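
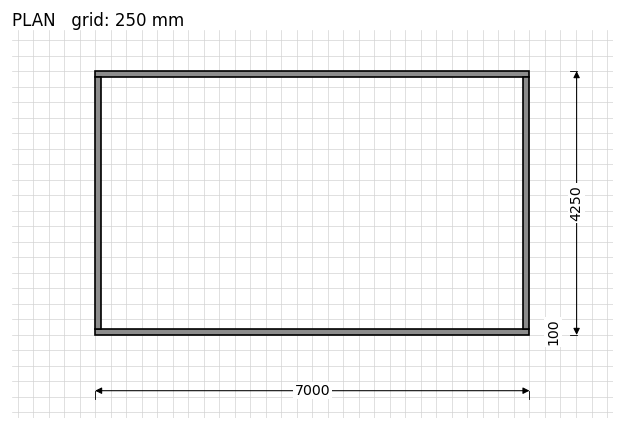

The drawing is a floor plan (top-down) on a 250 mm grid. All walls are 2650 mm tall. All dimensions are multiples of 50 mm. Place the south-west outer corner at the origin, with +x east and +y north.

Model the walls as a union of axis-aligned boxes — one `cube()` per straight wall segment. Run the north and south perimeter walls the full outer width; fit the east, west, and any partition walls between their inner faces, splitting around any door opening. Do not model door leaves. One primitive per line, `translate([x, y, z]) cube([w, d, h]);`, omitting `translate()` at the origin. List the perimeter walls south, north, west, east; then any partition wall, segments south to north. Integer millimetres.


cube([7000, 100, 2650]);
translate([0, 4150, 0]) cube([7000, 100, 2650]);
translate([0, 100, 0]) cube([100, 4050, 2650]);
translate([6900, 100, 0]) cube([100, 4050, 2650]);


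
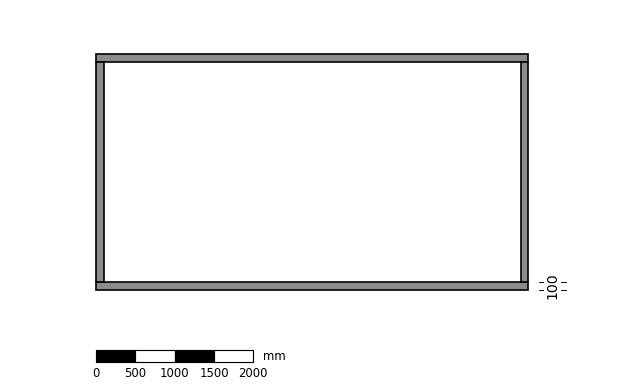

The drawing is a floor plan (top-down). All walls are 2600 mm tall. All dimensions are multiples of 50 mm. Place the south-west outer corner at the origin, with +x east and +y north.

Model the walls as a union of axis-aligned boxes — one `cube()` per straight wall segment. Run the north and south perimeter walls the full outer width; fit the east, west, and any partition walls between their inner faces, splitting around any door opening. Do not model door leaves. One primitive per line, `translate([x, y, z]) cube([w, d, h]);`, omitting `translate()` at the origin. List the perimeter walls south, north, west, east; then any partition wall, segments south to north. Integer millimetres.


cube([5500, 100, 2600]);
translate([0, 2900, 0]) cube([5500, 100, 2600]);
translate([0, 100, 0]) cube([100, 2800, 2600]);
translate([5400, 100, 0]) cube([100, 2800, 2600]);


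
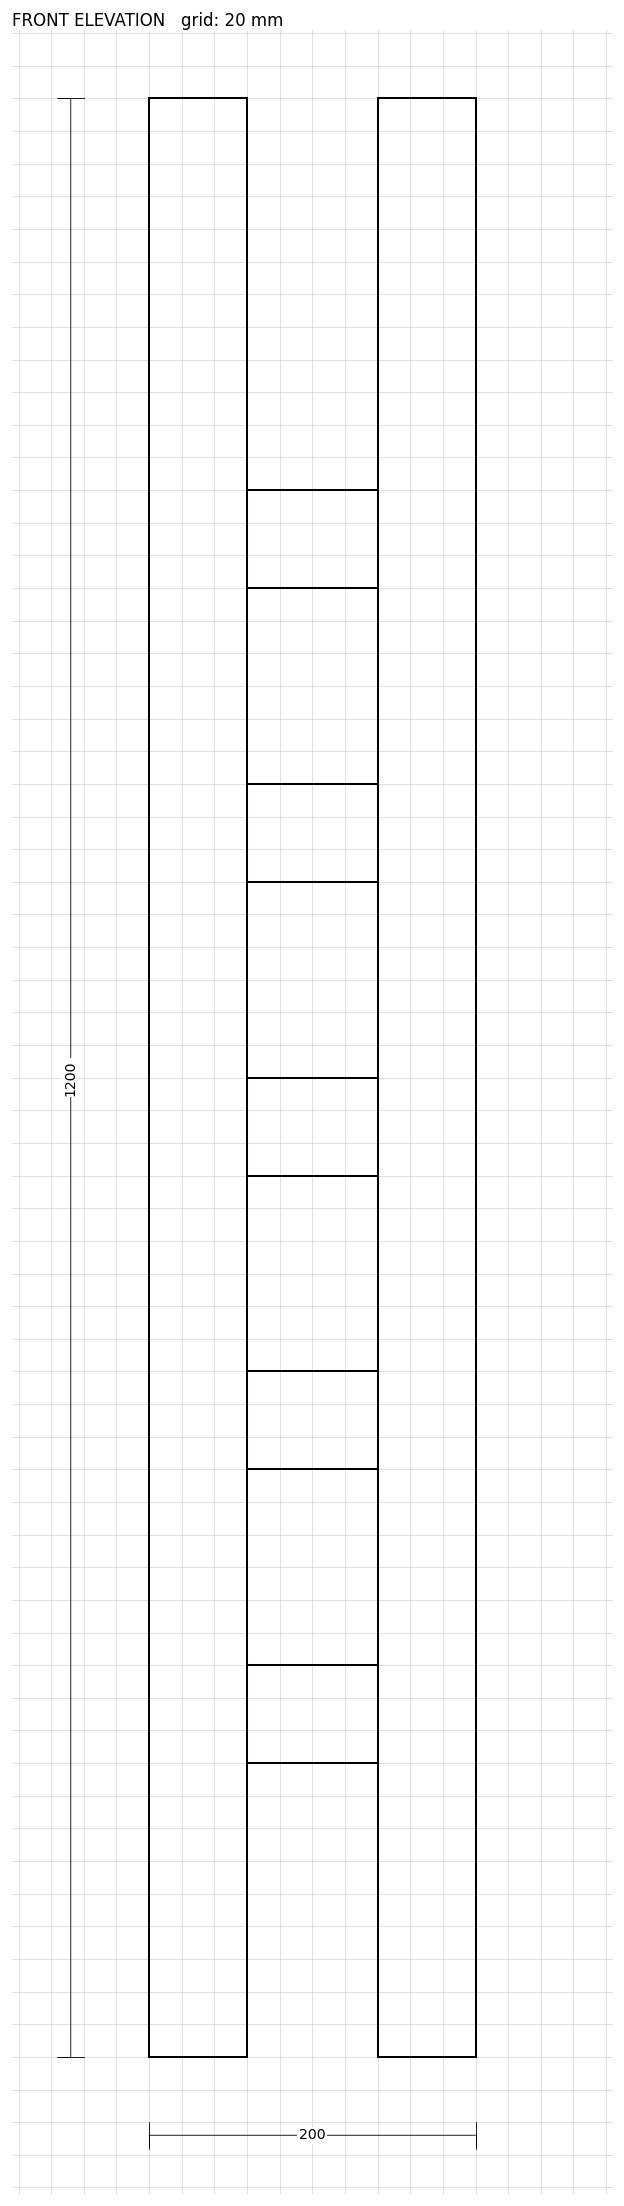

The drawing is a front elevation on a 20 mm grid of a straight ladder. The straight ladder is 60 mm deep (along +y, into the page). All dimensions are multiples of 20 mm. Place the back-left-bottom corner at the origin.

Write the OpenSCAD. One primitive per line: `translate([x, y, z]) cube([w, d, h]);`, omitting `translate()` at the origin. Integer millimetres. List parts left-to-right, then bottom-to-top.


cube([60, 60, 1200]);
translate([60, 0, 180]) cube([80, 60, 60]);
translate([60, 0, 360]) cube([80, 60, 60]);
translate([60, 0, 540]) cube([80, 60, 60]);
translate([60, 0, 720]) cube([80, 60, 60]);
translate([60, 0, 900]) cube([80, 60, 60]);
translate([140, 0, 0]) cube([60, 60, 1200]);


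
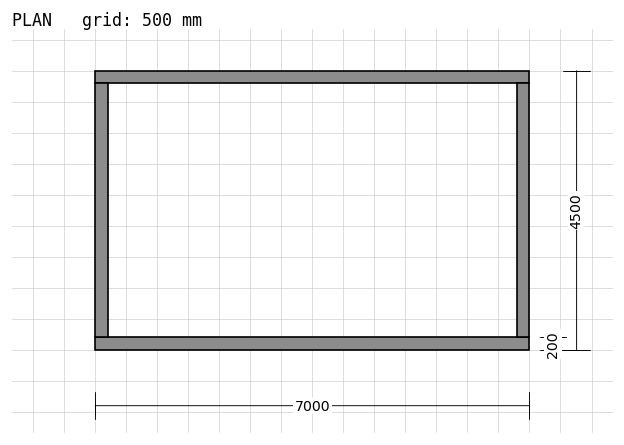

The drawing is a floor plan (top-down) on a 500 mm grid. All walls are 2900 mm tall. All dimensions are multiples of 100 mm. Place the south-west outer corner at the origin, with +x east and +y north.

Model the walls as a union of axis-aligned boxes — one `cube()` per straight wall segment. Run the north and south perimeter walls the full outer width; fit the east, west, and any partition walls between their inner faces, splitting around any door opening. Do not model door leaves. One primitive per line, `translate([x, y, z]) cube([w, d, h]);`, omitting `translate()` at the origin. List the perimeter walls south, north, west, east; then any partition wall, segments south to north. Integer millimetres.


cube([7000, 200, 2900]);
translate([0, 4300, 0]) cube([7000, 200, 2900]);
translate([0, 200, 0]) cube([200, 4100, 2900]);
translate([6800, 200, 0]) cube([200, 4100, 2900]);


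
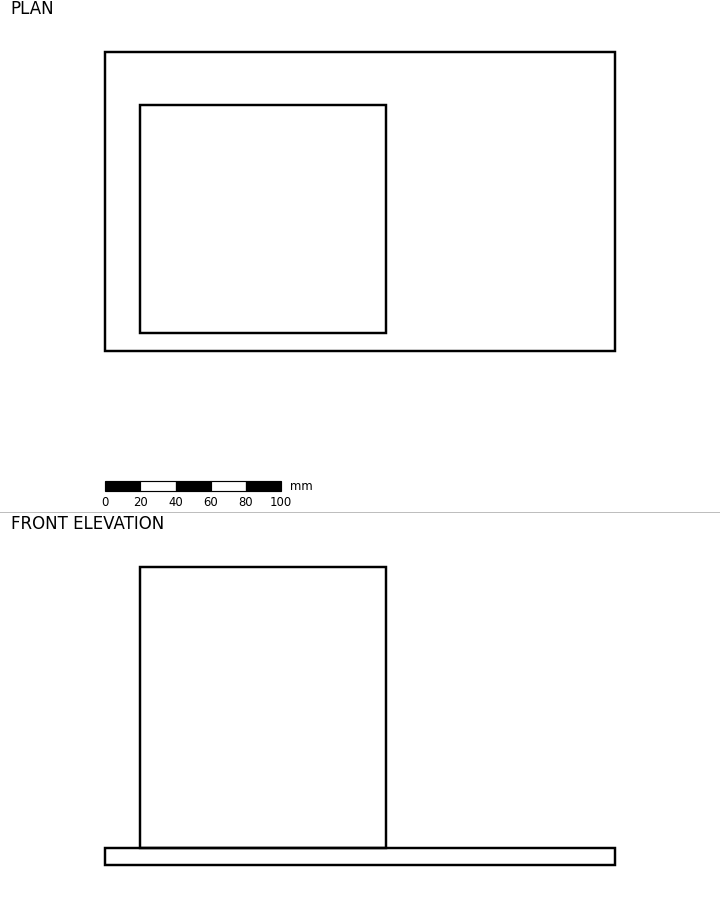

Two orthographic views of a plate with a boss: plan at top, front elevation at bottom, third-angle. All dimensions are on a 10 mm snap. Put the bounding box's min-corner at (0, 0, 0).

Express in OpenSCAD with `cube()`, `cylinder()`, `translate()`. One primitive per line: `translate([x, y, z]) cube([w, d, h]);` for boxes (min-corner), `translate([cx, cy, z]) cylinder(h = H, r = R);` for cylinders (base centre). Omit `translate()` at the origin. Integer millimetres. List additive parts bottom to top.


cube([290, 170, 10]);
translate([20, 10, 10]) cube([140, 130, 160]);


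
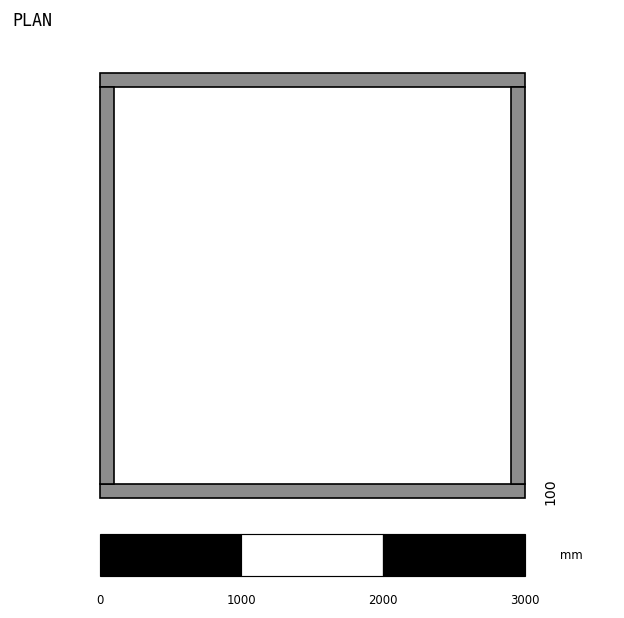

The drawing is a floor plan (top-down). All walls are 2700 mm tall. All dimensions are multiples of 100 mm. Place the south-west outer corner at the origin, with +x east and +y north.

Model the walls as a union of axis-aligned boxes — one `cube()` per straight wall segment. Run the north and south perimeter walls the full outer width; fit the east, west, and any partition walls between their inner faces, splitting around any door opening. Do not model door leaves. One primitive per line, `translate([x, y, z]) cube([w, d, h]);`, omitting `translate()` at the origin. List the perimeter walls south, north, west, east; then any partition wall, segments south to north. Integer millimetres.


cube([3000, 100, 2700]);
translate([0, 2900, 0]) cube([3000, 100, 2700]);
translate([0, 100, 0]) cube([100, 2800, 2700]);
translate([2900, 100, 0]) cube([100, 2800, 2700]);


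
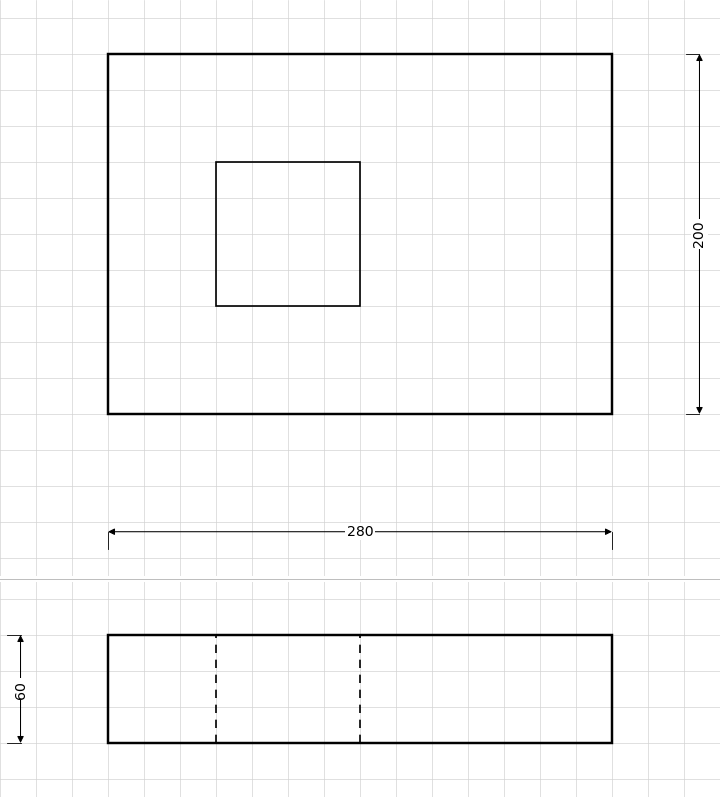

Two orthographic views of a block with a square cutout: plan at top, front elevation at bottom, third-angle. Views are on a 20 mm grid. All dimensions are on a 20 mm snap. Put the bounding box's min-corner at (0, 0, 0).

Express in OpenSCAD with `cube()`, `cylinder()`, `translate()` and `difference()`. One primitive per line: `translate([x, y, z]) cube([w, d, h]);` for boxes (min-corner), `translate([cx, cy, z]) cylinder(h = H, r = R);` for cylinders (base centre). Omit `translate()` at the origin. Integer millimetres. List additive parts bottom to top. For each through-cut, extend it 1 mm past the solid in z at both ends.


difference() {
  cube([280, 200, 60]);
  translate([60, 60, -1]) cube([80, 80, 62]);
}


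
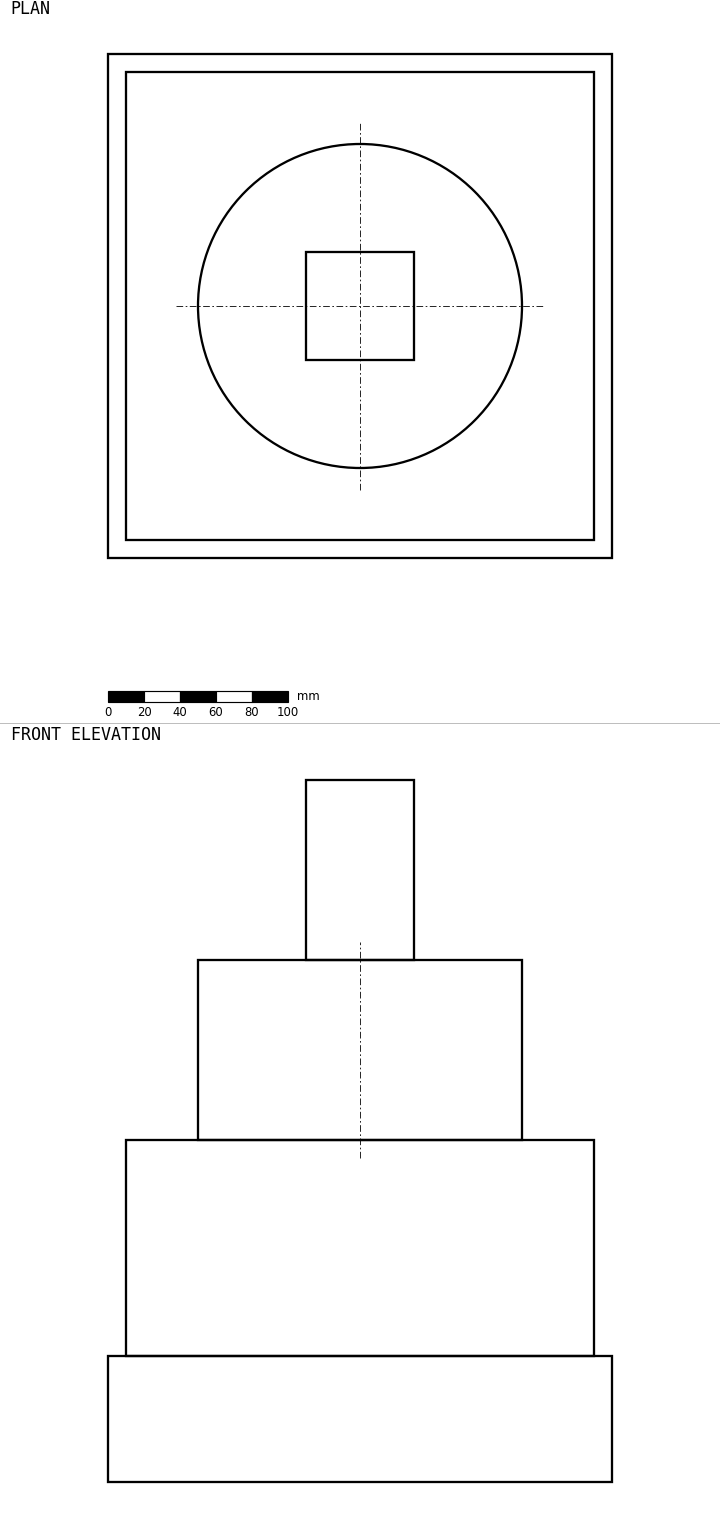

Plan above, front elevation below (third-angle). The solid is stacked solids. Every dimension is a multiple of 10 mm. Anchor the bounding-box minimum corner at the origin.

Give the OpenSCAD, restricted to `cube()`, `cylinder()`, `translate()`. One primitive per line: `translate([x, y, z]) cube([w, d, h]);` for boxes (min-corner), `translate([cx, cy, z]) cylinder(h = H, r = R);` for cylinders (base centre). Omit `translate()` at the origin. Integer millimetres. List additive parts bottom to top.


cube([280, 280, 70]);
translate([10, 10, 70]) cube([260, 260, 120]);
translate([140, 140, 190]) cylinder(h = 100, r = 90);
translate([110, 110, 290]) cube([60, 60, 100]);


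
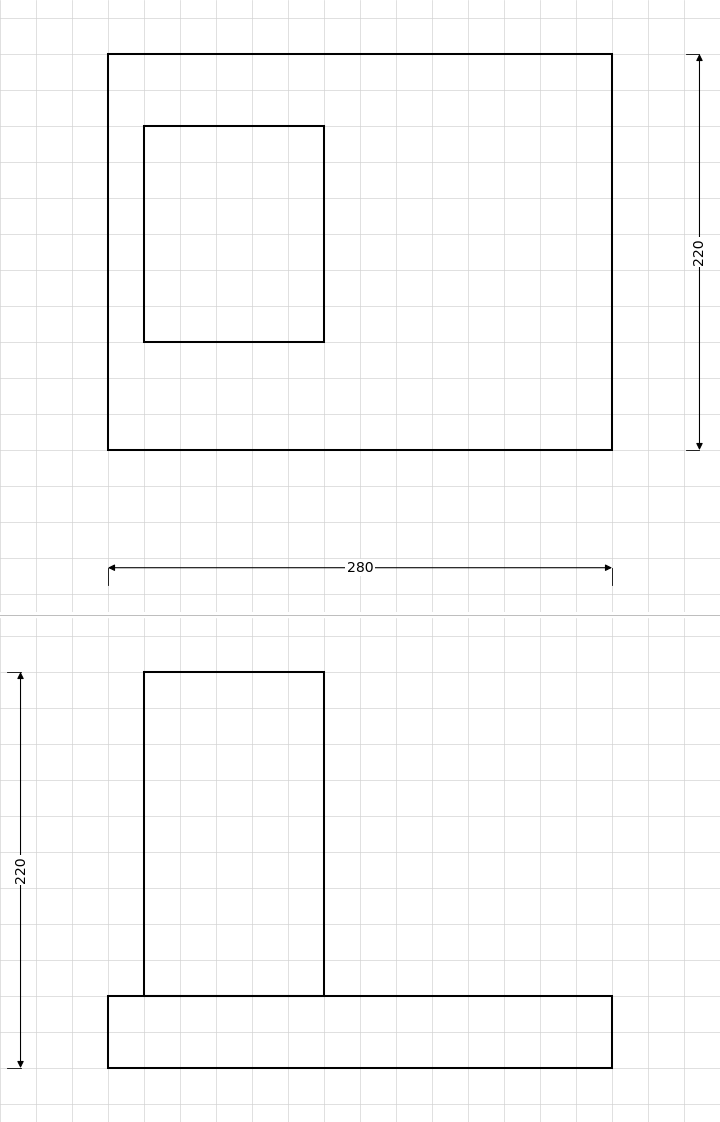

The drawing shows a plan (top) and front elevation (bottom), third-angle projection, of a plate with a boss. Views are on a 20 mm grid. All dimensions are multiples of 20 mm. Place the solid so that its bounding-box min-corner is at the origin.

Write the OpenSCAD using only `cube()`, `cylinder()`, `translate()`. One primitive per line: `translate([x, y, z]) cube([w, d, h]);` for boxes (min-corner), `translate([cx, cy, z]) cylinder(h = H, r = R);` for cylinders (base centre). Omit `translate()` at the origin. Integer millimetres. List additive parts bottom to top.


cube([280, 220, 40]);
translate([20, 60, 40]) cube([100, 120, 180]);


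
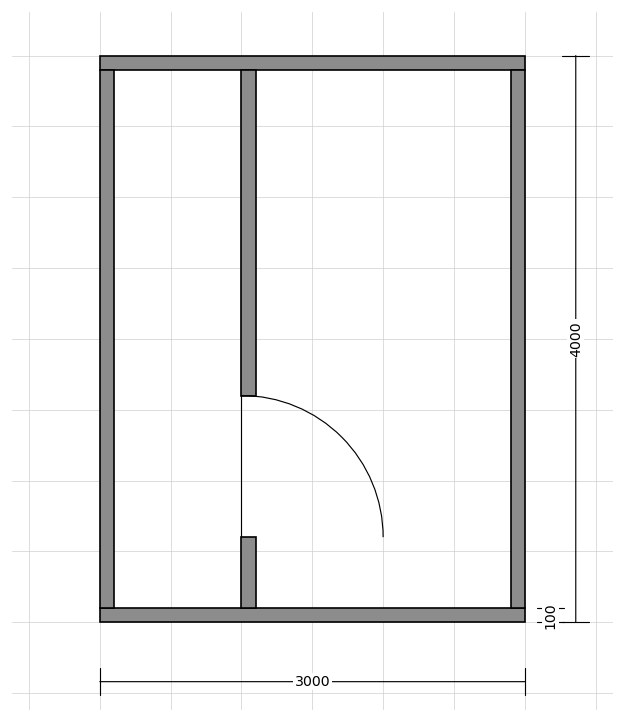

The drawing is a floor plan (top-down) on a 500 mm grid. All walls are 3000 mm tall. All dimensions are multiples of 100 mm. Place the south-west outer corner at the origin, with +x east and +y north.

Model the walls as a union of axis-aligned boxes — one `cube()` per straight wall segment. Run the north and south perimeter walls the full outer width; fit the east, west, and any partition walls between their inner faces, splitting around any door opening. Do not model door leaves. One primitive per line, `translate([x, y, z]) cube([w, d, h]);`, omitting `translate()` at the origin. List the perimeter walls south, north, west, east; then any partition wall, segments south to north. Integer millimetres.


cube([3000, 100, 3000]);
translate([0, 3900, 0]) cube([3000, 100, 3000]);
translate([0, 100, 0]) cube([100, 3800, 3000]);
translate([2900, 100, 0]) cube([100, 3800, 3000]);
translate([1000, 100, 0]) cube([100, 500, 3000]);
translate([1000, 1600, 0]) cube([100, 2300, 3000]);


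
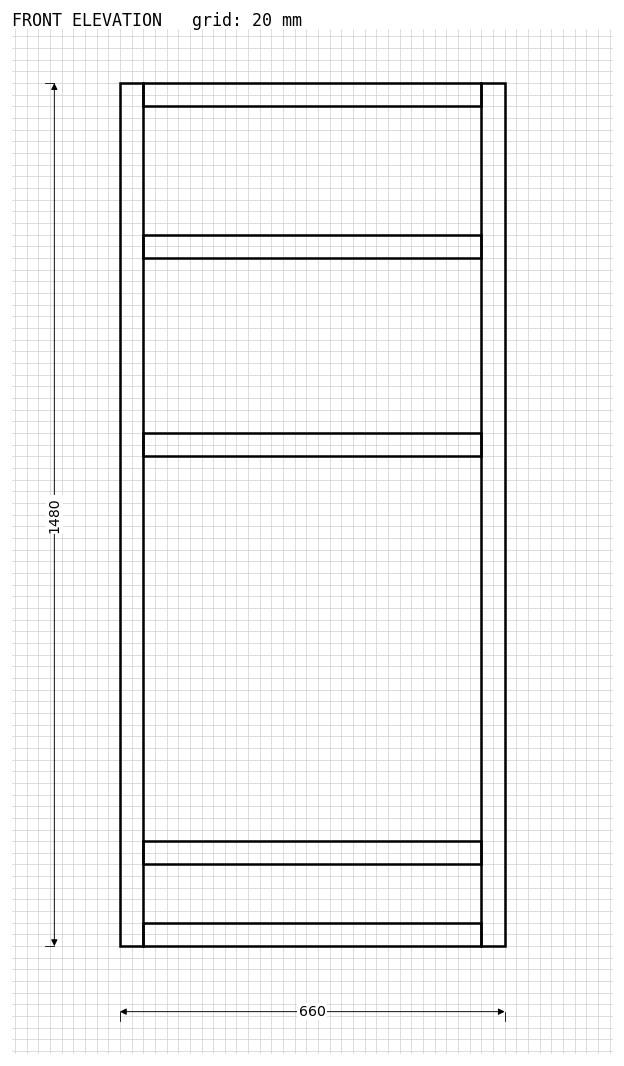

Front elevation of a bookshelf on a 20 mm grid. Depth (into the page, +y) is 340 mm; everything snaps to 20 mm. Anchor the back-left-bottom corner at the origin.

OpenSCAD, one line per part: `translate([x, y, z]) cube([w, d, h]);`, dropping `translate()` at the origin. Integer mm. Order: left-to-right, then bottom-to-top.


cube([40, 340, 1480]);
translate([40, 0, 0]) cube([580, 340, 40]);
translate([40, 0, 140]) cube([580, 340, 40]);
translate([40, 0, 840]) cube([580, 340, 40]);
translate([40, 0, 1180]) cube([580, 340, 40]);
translate([40, 0, 1440]) cube([580, 340, 40]);
translate([620, 0, 0]) cube([40, 340, 1480]);


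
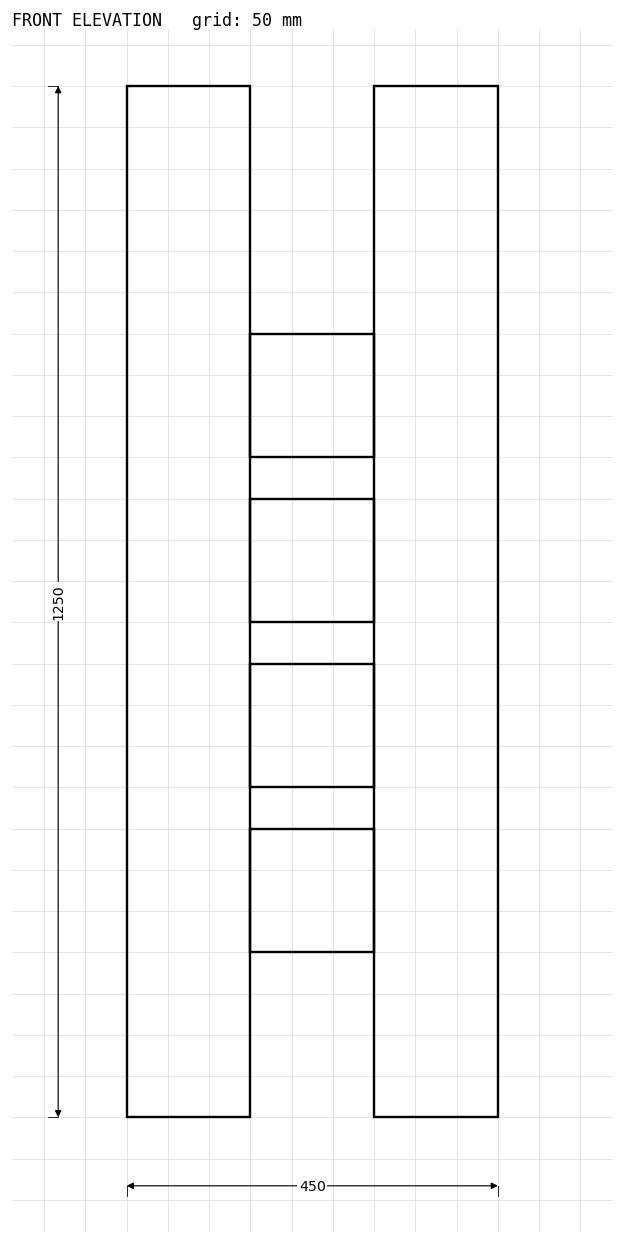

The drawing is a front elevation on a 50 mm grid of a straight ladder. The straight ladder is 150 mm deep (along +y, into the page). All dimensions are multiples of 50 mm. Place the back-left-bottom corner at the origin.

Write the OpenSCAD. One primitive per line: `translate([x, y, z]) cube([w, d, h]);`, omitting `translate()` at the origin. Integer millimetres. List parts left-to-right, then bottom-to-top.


cube([150, 150, 1250]);
translate([150, 0, 200]) cube([150, 150, 150]);
translate([150, 0, 400]) cube([150, 150, 150]);
translate([150, 0, 600]) cube([150, 150, 150]);
translate([150, 0, 800]) cube([150, 150, 150]);
translate([300, 0, 0]) cube([150, 150, 1250]);


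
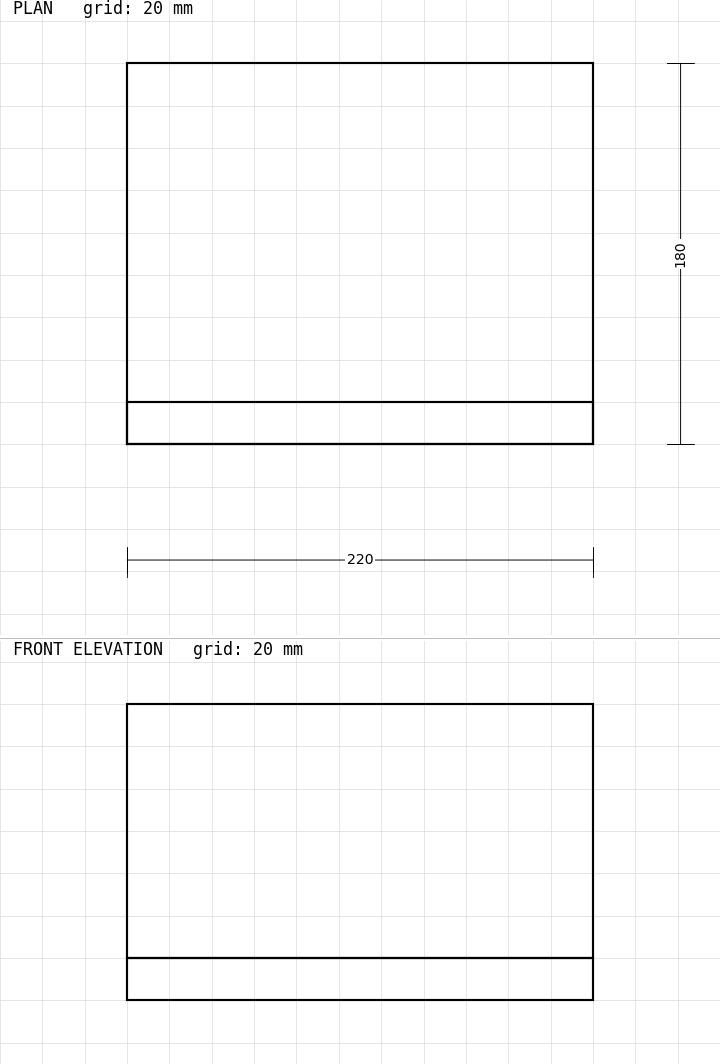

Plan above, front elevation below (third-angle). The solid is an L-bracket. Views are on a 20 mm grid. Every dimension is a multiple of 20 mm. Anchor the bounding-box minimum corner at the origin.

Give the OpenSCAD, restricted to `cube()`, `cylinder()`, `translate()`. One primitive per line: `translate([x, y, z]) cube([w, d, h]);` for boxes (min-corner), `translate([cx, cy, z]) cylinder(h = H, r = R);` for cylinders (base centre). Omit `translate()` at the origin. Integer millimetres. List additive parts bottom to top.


cube([220, 180, 20]);
translate([0, 0, 20]) cube([220, 20, 120]);


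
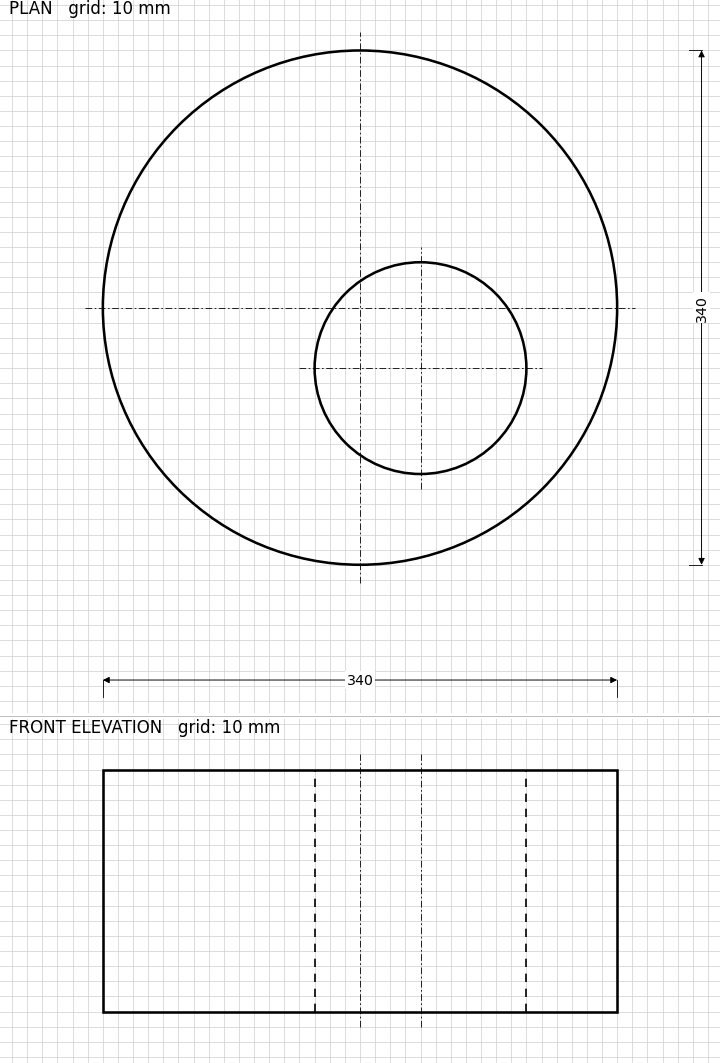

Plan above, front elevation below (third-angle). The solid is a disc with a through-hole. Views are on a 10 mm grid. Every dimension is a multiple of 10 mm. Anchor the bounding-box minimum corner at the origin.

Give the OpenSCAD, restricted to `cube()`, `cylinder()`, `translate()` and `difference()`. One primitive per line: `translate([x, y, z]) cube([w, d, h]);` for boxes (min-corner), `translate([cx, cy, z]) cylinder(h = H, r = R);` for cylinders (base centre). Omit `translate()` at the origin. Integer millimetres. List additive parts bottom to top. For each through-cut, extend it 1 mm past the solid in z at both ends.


difference() {
  translate([170, 170, 0]) cylinder(h = 160, r = 170);
  translate([210, 130, -1]) cylinder(h = 162, r = 70);
}


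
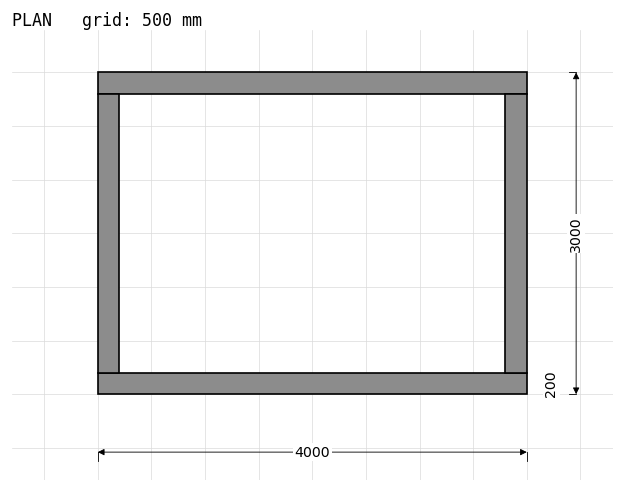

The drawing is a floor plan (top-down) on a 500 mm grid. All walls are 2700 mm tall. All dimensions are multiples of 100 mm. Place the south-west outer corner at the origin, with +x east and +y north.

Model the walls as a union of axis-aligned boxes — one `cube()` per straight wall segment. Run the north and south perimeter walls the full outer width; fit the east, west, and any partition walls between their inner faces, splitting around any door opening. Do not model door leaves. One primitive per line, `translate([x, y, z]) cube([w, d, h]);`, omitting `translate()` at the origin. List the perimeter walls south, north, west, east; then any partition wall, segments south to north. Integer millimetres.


cube([4000, 200, 2700]);
translate([0, 2800, 0]) cube([4000, 200, 2700]);
translate([0, 200, 0]) cube([200, 2600, 2700]);
translate([3800, 200, 0]) cube([200, 2600, 2700]);


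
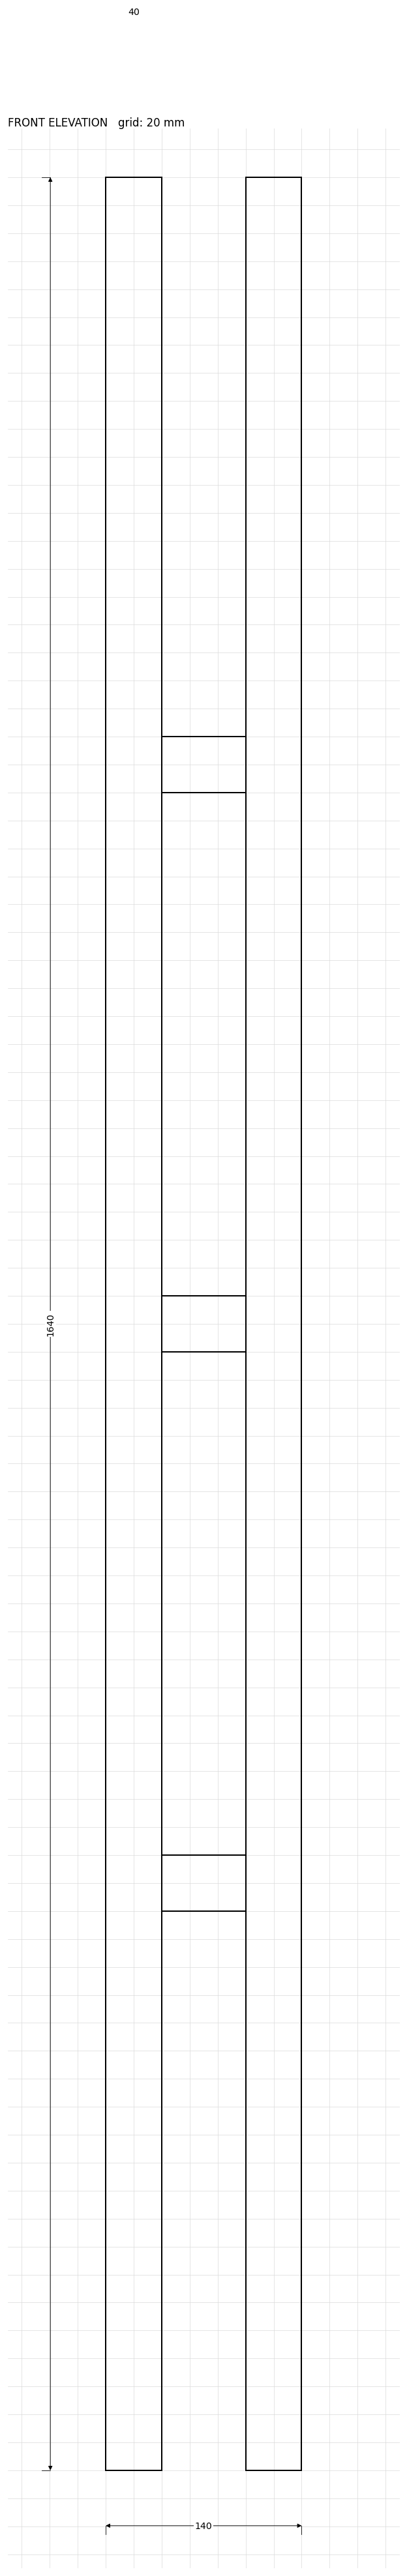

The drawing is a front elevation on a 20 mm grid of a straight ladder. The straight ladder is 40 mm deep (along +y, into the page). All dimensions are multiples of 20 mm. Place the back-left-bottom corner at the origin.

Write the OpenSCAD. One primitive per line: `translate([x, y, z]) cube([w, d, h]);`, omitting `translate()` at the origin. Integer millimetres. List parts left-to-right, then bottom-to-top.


cube([40, 40, 1640]);
translate([40, 0, 400]) cube([60, 40, 40]);
translate([40, 0, 800]) cube([60, 40, 40]);
translate([40, 0, 1200]) cube([60, 40, 40]);
translate([100, 0, 0]) cube([40, 40, 1640]);


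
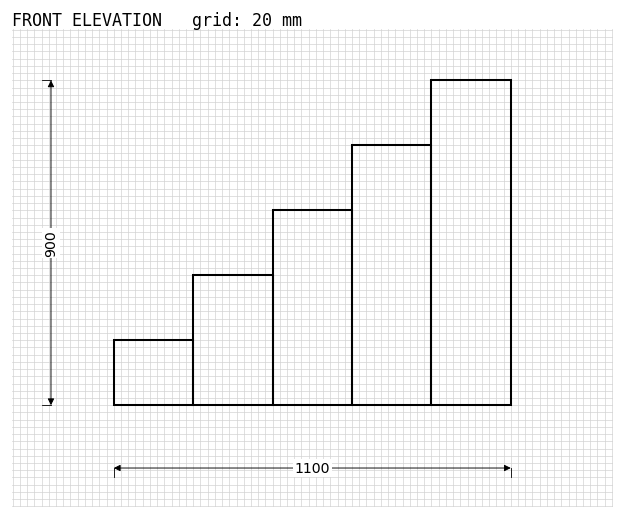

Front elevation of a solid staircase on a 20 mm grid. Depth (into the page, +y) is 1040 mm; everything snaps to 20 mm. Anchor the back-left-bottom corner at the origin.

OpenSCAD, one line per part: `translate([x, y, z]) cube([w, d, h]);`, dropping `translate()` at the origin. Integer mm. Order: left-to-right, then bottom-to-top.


cube([220, 1040, 180]);
translate([220, 0, 0]) cube([220, 1040, 360]);
translate([440, 0, 0]) cube([220, 1040, 540]);
translate([660, 0, 0]) cube([220, 1040, 720]);
translate([880, 0, 0]) cube([220, 1040, 900]);


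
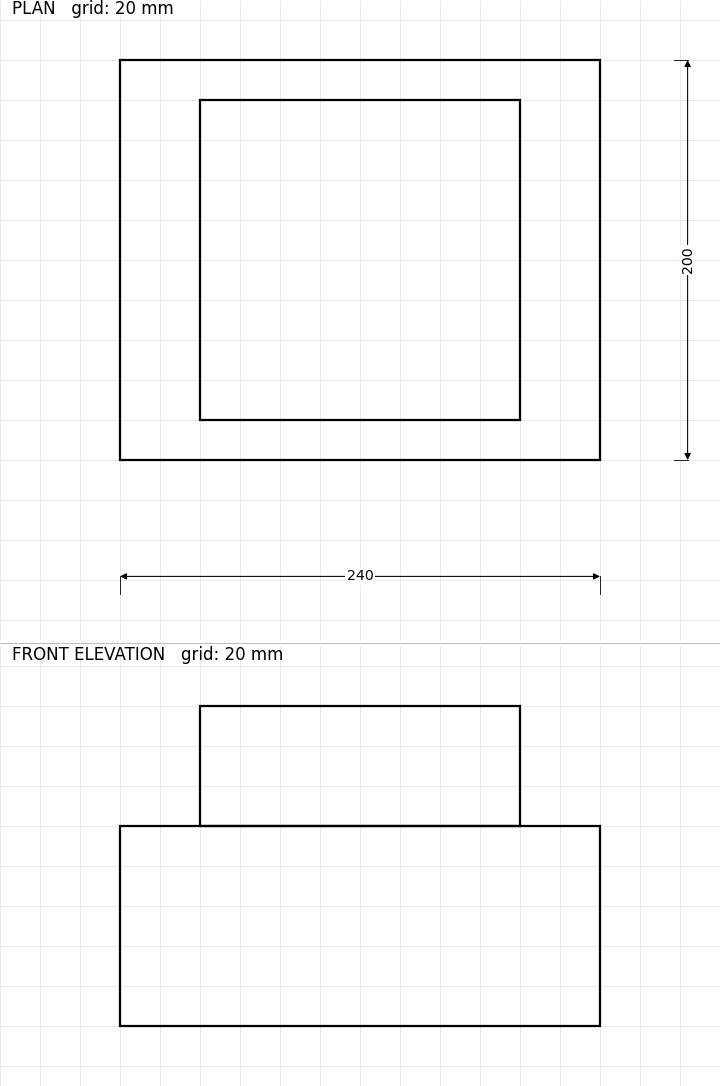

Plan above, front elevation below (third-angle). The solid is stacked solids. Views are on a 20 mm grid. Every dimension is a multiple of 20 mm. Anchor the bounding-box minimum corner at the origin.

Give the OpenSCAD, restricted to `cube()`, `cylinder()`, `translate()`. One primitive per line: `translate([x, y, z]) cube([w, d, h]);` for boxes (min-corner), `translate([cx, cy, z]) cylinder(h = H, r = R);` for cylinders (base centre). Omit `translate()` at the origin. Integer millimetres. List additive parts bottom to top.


cube([240, 200, 100]);
translate([40, 20, 100]) cube([160, 160, 60]);


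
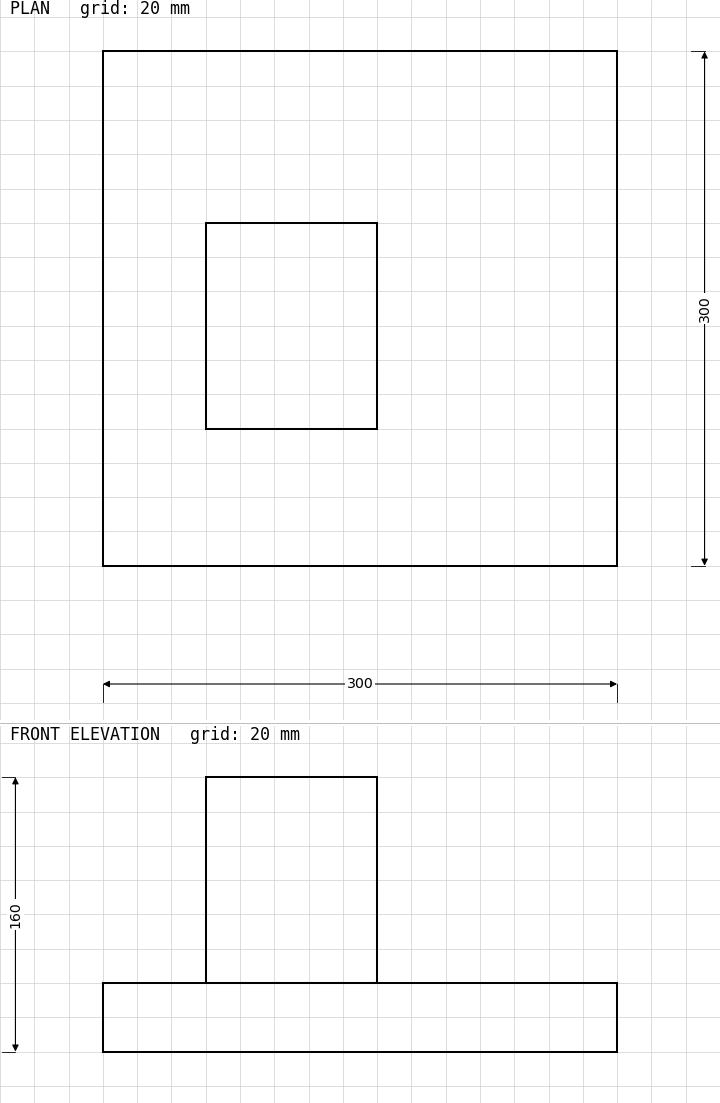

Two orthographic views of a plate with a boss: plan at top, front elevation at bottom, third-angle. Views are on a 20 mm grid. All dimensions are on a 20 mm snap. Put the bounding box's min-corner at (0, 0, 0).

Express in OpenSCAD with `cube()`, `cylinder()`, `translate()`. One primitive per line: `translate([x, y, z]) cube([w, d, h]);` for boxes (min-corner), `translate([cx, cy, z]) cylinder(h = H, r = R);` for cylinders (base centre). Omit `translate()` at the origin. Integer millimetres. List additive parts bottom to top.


cube([300, 300, 40]);
translate([60, 80, 40]) cube([100, 120, 120]);


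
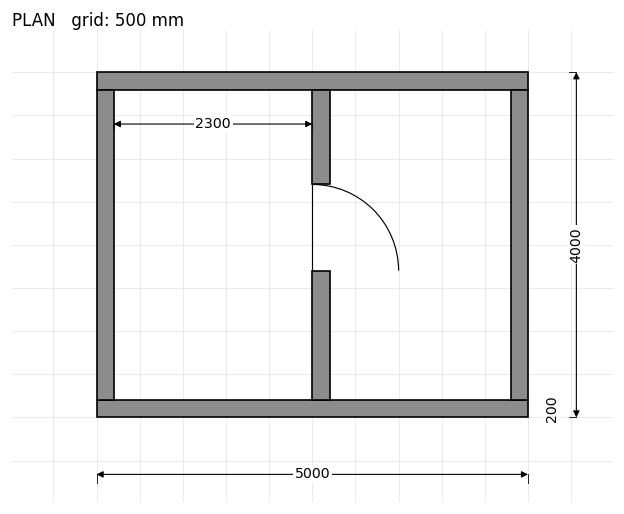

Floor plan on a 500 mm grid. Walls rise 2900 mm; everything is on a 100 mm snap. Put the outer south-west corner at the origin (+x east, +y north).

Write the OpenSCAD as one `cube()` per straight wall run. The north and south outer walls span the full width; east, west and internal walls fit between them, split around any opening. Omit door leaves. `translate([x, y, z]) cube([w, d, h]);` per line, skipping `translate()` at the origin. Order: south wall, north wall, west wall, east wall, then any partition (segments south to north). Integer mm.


cube([5000, 200, 2900]);
translate([0, 3800, 0]) cube([5000, 200, 2900]);
translate([0, 200, 0]) cube([200, 3600, 2900]);
translate([4800, 200, 0]) cube([200, 3600, 2900]);
translate([2500, 200, 0]) cube([200, 1500, 2900]);
translate([2500, 2700, 0]) cube([200, 1100, 2900]);


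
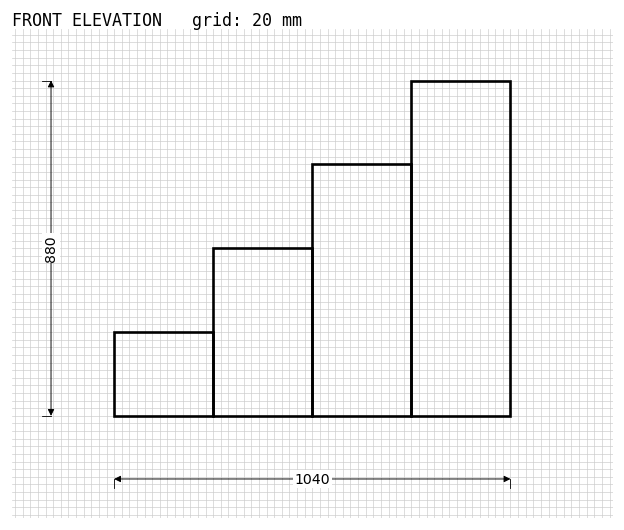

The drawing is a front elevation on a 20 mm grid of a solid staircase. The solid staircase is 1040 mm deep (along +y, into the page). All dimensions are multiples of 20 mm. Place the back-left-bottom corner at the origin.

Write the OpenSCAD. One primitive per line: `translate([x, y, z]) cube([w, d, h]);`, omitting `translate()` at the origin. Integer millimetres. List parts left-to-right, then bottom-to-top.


cube([260, 1040, 220]);
translate([260, 0, 0]) cube([260, 1040, 440]);
translate([520, 0, 0]) cube([260, 1040, 660]);
translate([780, 0, 0]) cube([260, 1040, 880]);


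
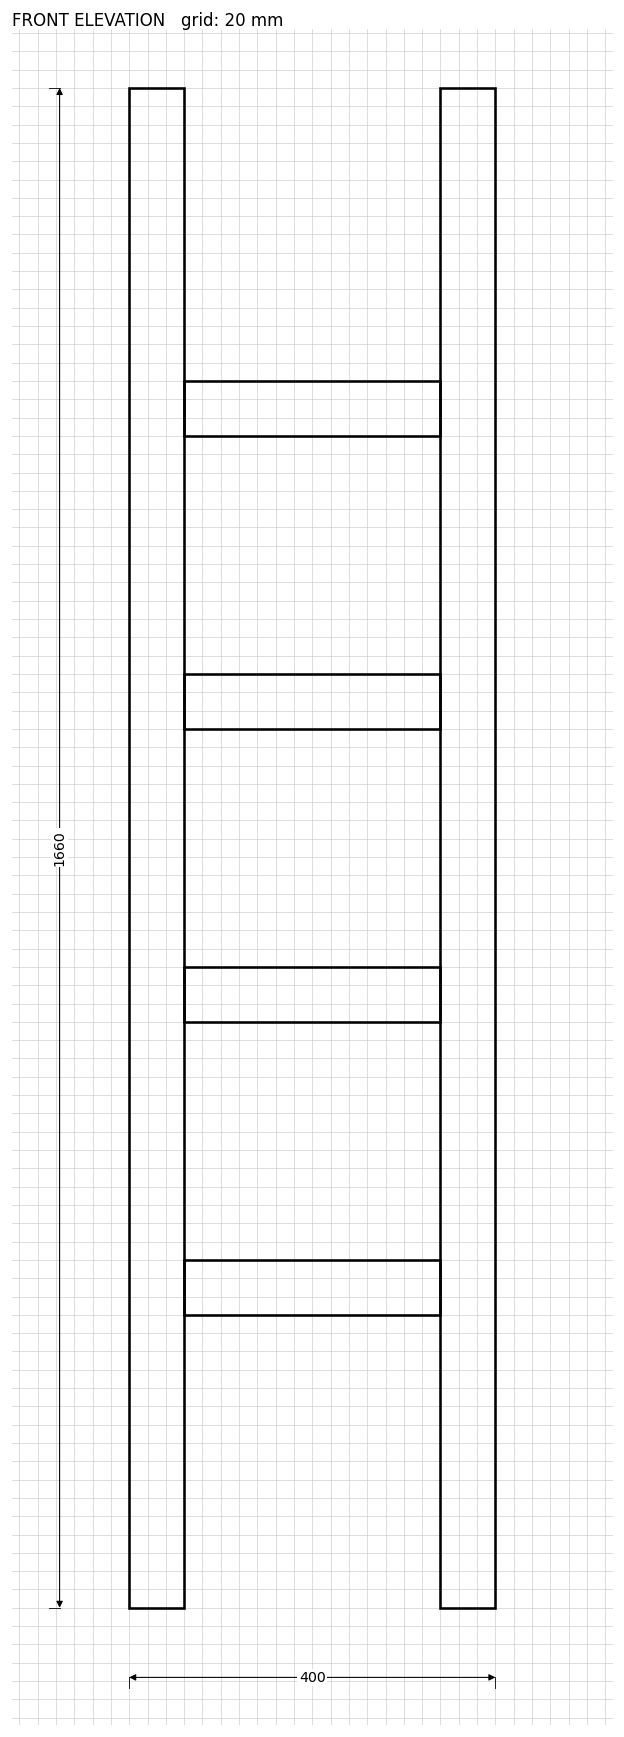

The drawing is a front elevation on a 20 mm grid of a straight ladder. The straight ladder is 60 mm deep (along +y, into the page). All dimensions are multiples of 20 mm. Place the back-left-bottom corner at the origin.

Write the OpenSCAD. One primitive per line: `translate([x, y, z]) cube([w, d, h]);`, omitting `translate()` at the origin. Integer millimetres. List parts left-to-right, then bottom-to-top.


cube([60, 60, 1660]);
translate([60, 0, 320]) cube([280, 60, 60]);
translate([60, 0, 640]) cube([280, 60, 60]);
translate([60, 0, 960]) cube([280, 60, 60]);
translate([60, 0, 1280]) cube([280, 60, 60]);
translate([340, 0, 0]) cube([60, 60, 1660]);


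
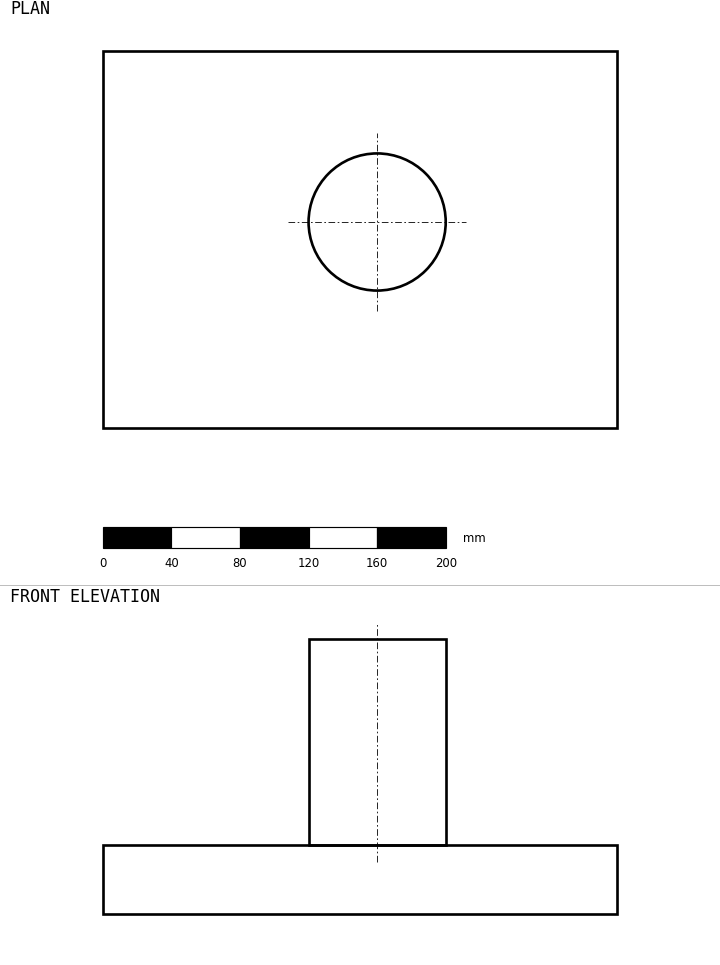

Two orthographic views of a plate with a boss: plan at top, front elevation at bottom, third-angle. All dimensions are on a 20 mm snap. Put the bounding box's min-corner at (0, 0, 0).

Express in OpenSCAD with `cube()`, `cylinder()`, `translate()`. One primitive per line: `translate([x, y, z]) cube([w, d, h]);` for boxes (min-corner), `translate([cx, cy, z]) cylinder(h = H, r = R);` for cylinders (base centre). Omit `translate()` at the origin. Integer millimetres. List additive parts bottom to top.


cube([300, 220, 40]);
translate([160, 120, 40]) cylinder(h = 120, r = 40);


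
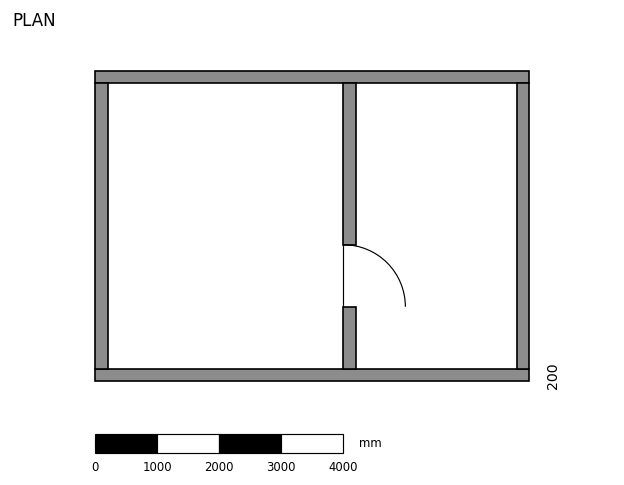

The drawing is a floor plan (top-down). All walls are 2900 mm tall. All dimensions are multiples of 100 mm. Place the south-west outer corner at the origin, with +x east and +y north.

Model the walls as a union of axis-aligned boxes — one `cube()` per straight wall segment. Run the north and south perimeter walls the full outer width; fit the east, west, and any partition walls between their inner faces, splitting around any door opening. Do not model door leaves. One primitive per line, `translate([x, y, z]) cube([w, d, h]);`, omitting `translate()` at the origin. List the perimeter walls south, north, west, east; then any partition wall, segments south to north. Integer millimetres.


cube([7000, 200, 2900]);
translate([0, 4800, 0]) cube([7000, 200, 2900]);
translate([0, 200, 0]) cube([200, 4600, 2900]);
translate([6800, 200, 0]) cube([200, 4600, 2900]);
translate([4000, 200, 0]) cube([200, 1000, 2900]);
translate([4000, 2200, 0]) cube([200, 2600, 2900]);


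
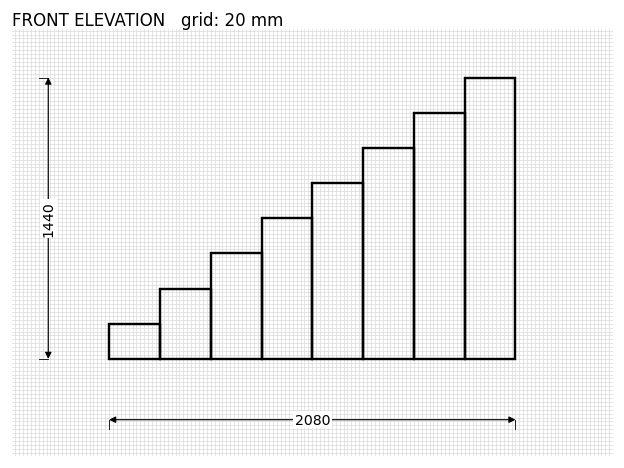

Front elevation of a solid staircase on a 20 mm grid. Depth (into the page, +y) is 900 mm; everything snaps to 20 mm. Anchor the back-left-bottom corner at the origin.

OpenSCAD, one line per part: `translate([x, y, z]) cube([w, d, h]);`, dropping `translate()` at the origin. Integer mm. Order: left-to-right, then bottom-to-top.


cube([260, 900, 180]);
translate([260, 0, 0]) cube([260, 900, 360]);
translate([520, 0, 0]) cube([260, 900, 540]);
translate([780, 0, 0]) cube([260, 900, 720]);
translate([1040, 0, 0]) cube([260, 900, 900]);
translate([1300, 0, 0]) cube([260, 900, 1080]);
translate([1560, 0, 0]) cube([260, 900, 1260]);
translate([1820, 0, 0]) cube([260, 900, 1440]);


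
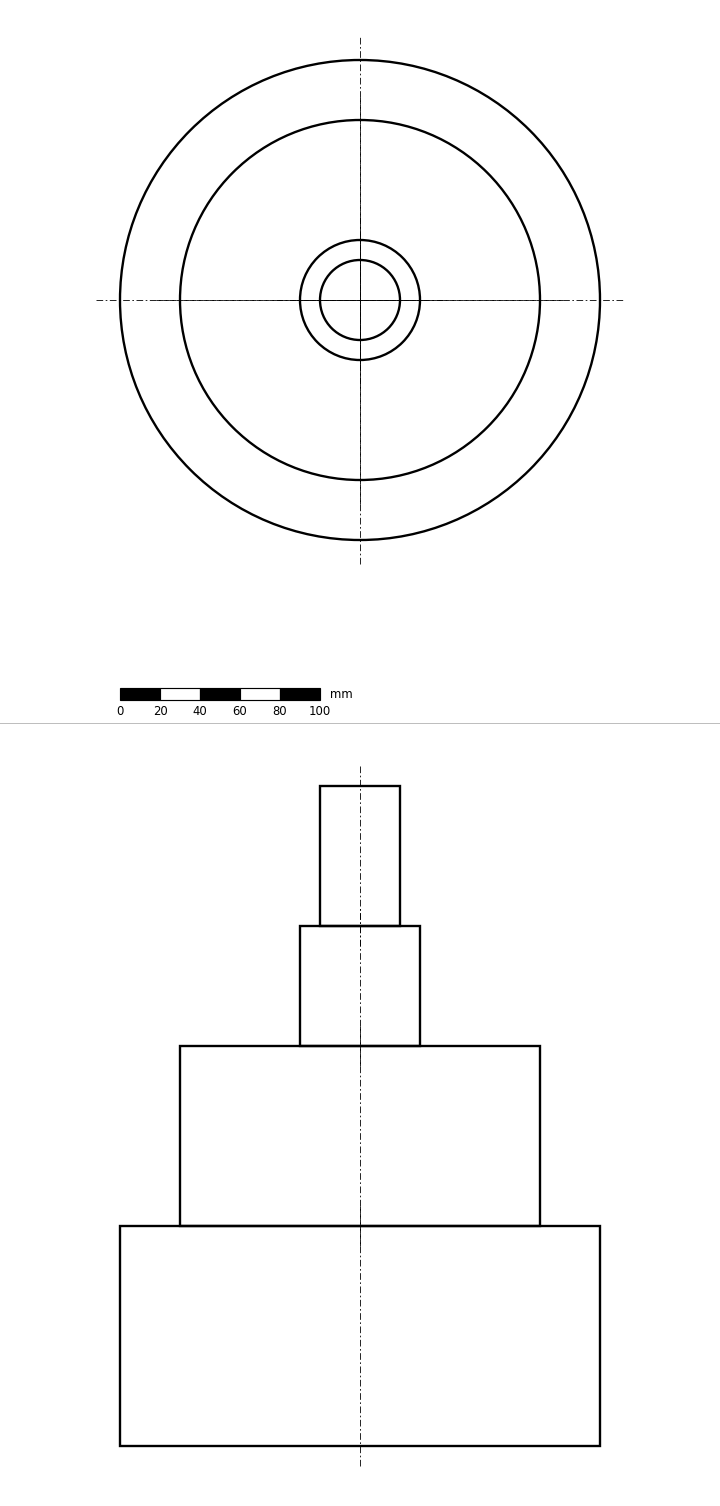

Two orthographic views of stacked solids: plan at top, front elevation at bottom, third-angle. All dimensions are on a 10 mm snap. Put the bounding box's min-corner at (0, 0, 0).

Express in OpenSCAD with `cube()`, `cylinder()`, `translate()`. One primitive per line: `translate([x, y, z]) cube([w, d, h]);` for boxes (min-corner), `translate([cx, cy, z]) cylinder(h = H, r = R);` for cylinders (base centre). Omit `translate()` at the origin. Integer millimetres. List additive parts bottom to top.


translate([120, 120, 0]) cylinder(h = 110, r = 120);
translate([120, 120, 110]) cylinder(h = 90, r = 90);
translate([120, 120, 200]) cylinder(h = 60, r = 30);
translate([120, 120, 260]) cylinder(h = 70, r = 20);


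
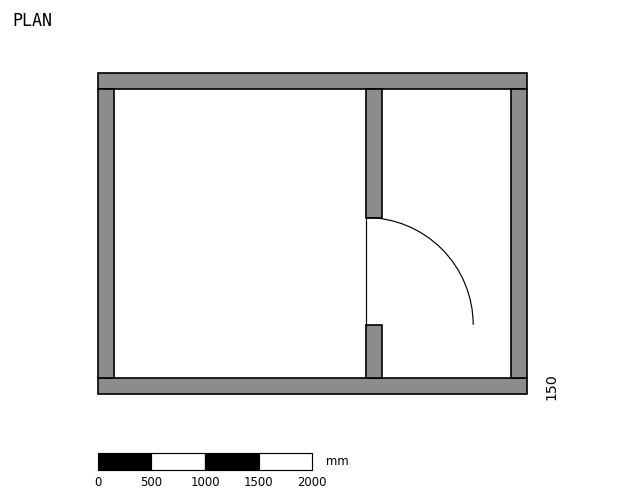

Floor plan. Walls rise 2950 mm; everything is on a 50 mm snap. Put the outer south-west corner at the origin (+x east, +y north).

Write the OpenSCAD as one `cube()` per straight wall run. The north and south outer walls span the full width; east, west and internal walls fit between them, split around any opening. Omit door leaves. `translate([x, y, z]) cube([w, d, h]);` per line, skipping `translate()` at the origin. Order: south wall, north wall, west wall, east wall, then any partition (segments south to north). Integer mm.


cube([4000, 150, 2950]);
translate([0, 2850, 0]) cube([4000, 150, 2950]);
translate([0, 150, 0]) cube([150, 2700, 2950]);
translate([3850, 150, 0]) cube([150, 2700, 2950]);
translate([2500, 150, 0]) cube([150, 500, 2950]);
translate([2500, 1650, 0]) cube([150, 1200, 2950]);


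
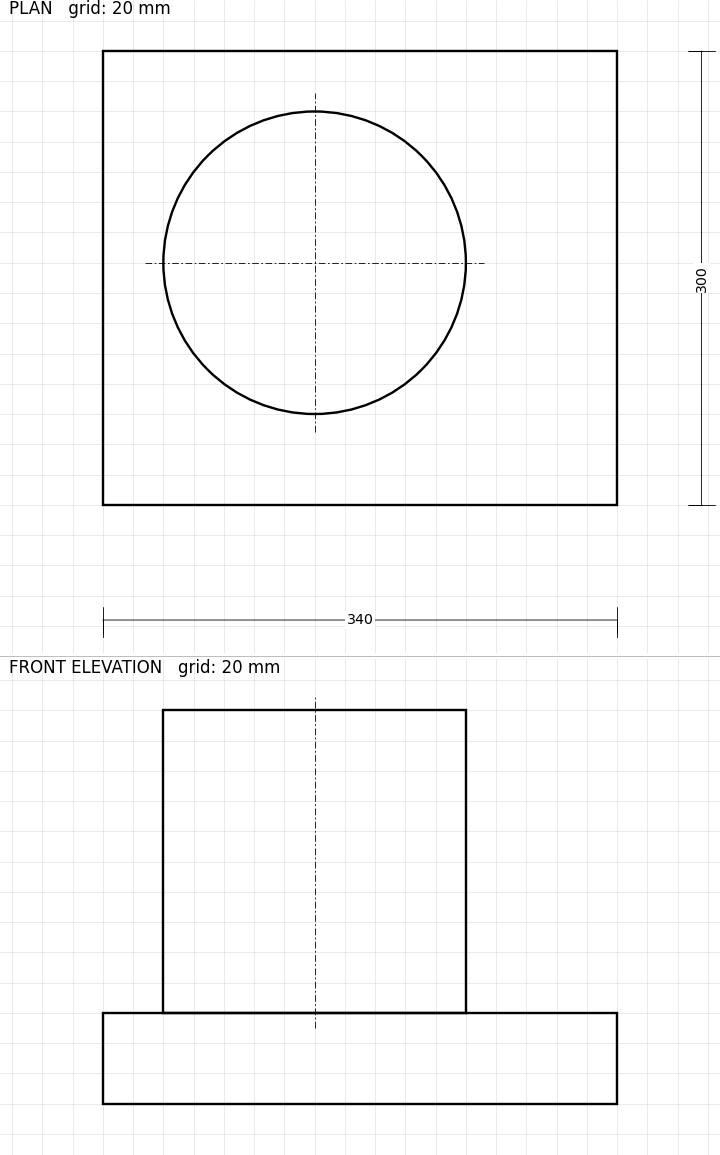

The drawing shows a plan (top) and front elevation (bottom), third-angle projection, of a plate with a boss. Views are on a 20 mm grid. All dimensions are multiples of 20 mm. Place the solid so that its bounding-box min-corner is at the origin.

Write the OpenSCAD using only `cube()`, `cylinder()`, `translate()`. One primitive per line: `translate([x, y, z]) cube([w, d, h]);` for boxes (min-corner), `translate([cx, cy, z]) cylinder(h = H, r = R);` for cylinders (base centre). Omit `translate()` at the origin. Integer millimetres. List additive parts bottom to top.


cube([340, 300, 60]);
translate([140, 160, 60]) cylinder(h = 200, r = 100);


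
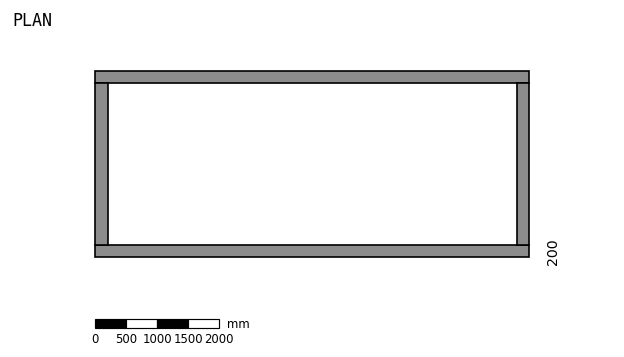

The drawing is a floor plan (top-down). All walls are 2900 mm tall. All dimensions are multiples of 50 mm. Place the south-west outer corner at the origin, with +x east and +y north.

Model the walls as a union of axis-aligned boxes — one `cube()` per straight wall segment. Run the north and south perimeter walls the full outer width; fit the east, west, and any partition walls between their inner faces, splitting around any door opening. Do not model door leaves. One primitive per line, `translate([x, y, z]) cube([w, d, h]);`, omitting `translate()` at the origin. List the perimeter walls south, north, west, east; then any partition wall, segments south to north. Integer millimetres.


cube([7000, 200, 2900]);
translate([0, 2800, 0]) cube([7000, 200, 2900]);
translate([0, 200, 0]) cube([200, 2600, 2900]);
translate([6800, 200, 0]) cube([200, 2600, 2900]);


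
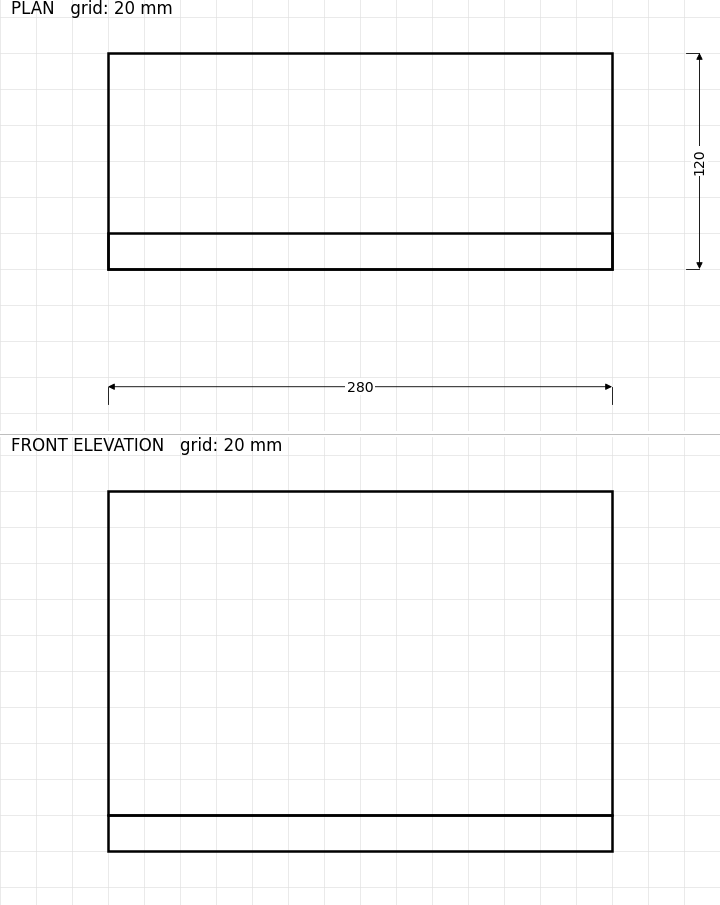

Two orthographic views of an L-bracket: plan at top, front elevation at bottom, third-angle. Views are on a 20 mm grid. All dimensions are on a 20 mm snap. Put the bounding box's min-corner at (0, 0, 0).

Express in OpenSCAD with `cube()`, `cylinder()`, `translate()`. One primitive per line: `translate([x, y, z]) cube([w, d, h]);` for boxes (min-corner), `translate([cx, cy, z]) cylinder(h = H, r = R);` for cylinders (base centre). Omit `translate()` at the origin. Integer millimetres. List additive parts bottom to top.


cube([280, 120, 20]);
translate([0, 0, 20]) cube([280, 20, 180]);


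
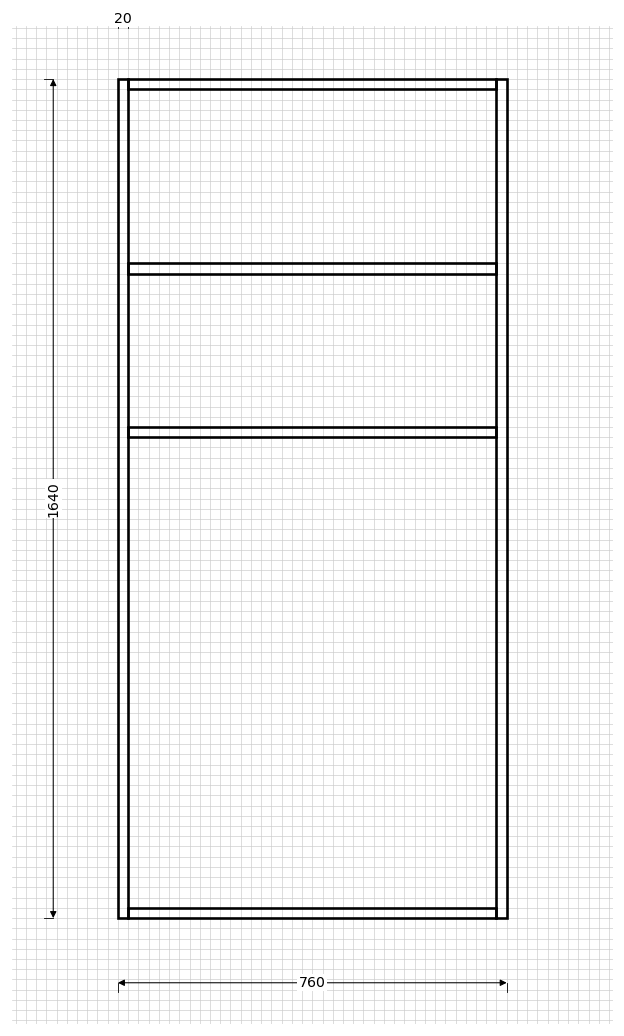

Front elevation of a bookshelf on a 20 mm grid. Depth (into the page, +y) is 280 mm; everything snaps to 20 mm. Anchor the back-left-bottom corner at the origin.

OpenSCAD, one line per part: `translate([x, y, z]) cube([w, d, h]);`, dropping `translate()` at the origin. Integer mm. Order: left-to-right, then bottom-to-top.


cube([20, 280, 1640]);
translate([20, 0, 0]) cube([720, 280, 20]);
translate([20, 0, 940]) cube([720, 280, 20]);
translate([20, 0, 1260]) cube([720, 280, 20]);
translate([20, 0, 1620]) cube([720, 280, 20]);
translate([740, 0, 0]) cube([20, 280, 1640]);


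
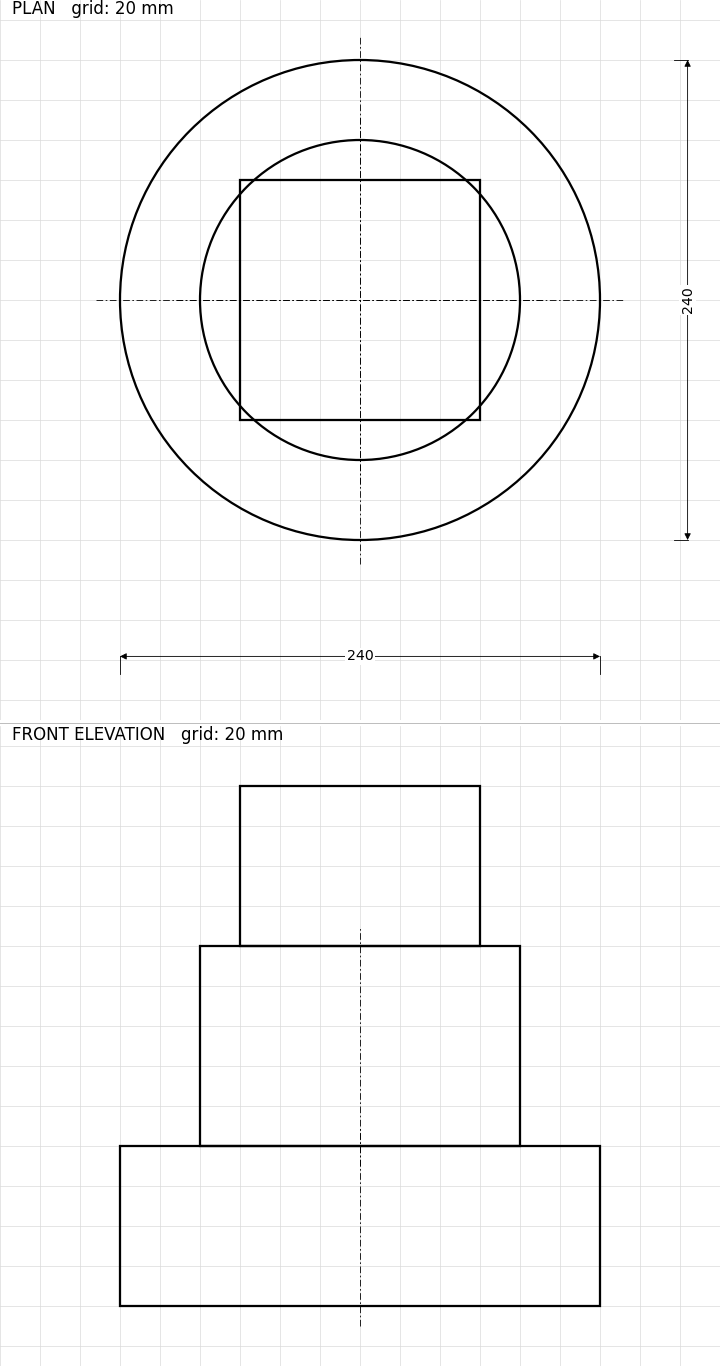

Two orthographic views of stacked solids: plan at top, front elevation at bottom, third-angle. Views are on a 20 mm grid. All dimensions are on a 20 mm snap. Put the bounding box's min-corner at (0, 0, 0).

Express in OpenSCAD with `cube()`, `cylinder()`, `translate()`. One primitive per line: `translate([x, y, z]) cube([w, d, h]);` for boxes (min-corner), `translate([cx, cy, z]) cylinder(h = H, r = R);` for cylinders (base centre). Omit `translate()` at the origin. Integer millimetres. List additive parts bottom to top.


translate([120, 120, 0]) cylinder(h = 80, r = 120);
translate([120, 120, 80]) cylinder(h = 100, r = 80);
translate([60, 60, 180]) cube([120, 120, 80]);


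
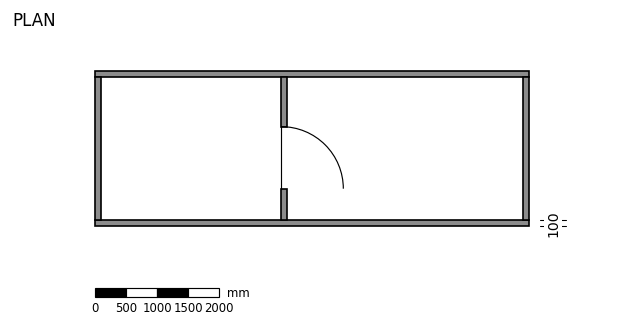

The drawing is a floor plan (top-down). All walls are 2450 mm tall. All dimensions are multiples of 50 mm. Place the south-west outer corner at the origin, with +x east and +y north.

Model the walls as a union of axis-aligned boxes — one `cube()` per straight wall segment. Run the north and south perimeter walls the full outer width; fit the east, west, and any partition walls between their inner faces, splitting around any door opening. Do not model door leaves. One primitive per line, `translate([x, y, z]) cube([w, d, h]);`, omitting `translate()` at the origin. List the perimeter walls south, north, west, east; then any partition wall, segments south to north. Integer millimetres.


cube([7000, 100, 2450]);
translate([0, 2400, 0]) cube([7000, 100, 2450]);
translate([0, 100, 0]) cube([100, 2300, 2450]);
translate([6900, 100, 0]) cube([100, 2300, 2450]);
translate([3000, 100, 0]) cube([100, 500, 2450]);
translate([3000, 1600, 0]) cube([100, 800, 2450]);


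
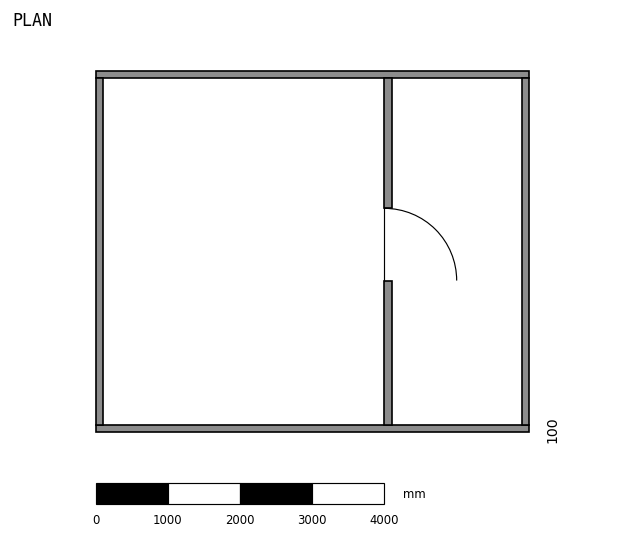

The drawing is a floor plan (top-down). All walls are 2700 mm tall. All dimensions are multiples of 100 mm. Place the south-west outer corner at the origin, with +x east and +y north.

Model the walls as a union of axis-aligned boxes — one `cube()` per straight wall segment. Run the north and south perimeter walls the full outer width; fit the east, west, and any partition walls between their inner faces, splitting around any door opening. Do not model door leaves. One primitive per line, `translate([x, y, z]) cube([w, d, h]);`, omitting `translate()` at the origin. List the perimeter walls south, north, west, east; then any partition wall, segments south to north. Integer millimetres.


cube([6000, 100, 2700]);
translate([0, 4900, 0]) cube([6000, 100, 2700]);
translate([0, 100, 0]) cube([100, 4800, 2700]);
translate([5900, 100, 0]) cube([100, 4800, 2700]);
translate([4000, 100, 0]) cube([100, 2000, 2700]);
translate([4000, 3100, 0]) cube([100, 1800, 2700]);


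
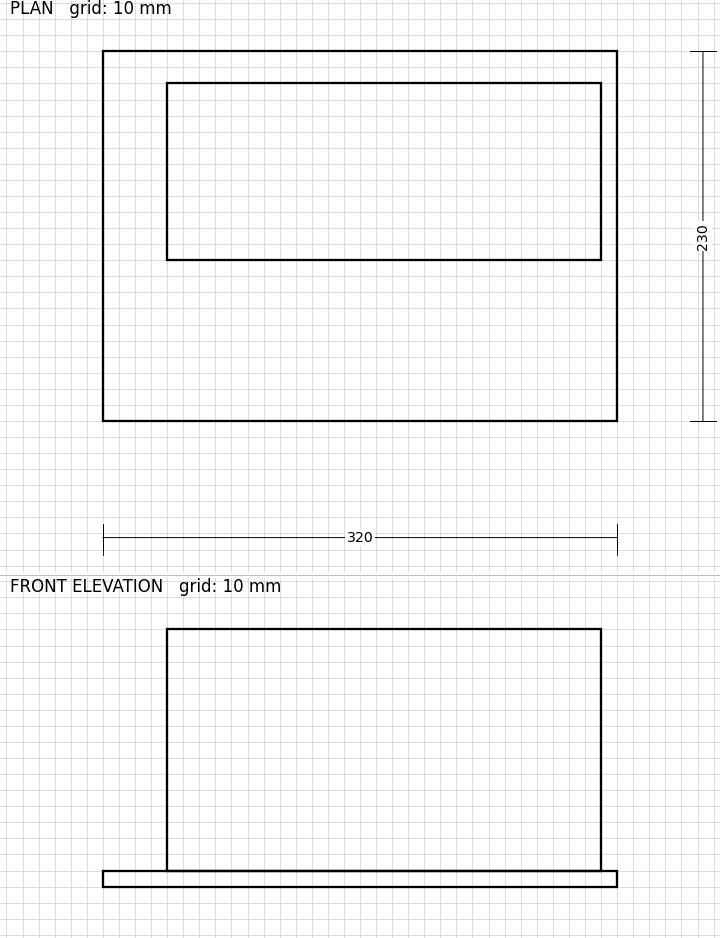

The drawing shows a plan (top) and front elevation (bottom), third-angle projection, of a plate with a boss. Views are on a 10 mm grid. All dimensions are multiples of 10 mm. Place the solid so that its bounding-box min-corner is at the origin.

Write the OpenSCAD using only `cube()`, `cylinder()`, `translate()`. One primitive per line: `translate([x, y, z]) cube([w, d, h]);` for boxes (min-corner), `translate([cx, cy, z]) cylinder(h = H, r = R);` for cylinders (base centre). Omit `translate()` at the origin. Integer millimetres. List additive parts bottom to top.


cube([320, 230, 10]);
translate([40, 100, 10]) cube([270, 110, 150]);


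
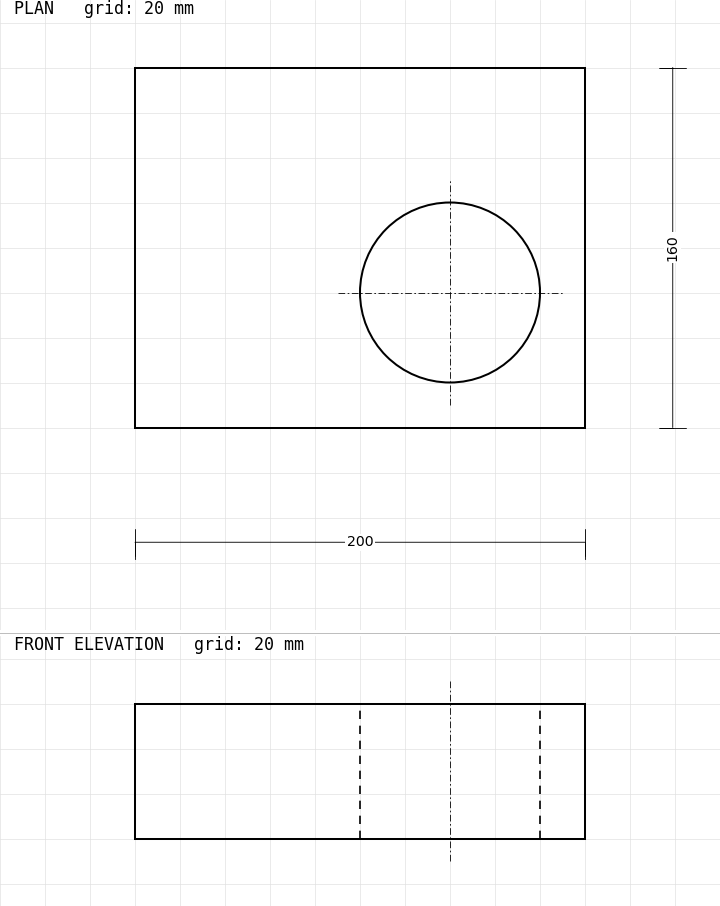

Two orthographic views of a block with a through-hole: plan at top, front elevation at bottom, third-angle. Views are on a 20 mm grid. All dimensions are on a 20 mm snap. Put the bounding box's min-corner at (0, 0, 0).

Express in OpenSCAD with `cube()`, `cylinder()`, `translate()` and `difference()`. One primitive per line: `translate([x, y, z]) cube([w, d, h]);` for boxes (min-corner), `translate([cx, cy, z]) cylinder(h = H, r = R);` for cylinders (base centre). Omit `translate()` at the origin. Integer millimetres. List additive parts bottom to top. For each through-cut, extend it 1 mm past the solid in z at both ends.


difference() {
  cube([200, 160, 60]);
  translate([140, 60, -1]) cylinder(h = 62, r = 40);
}
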